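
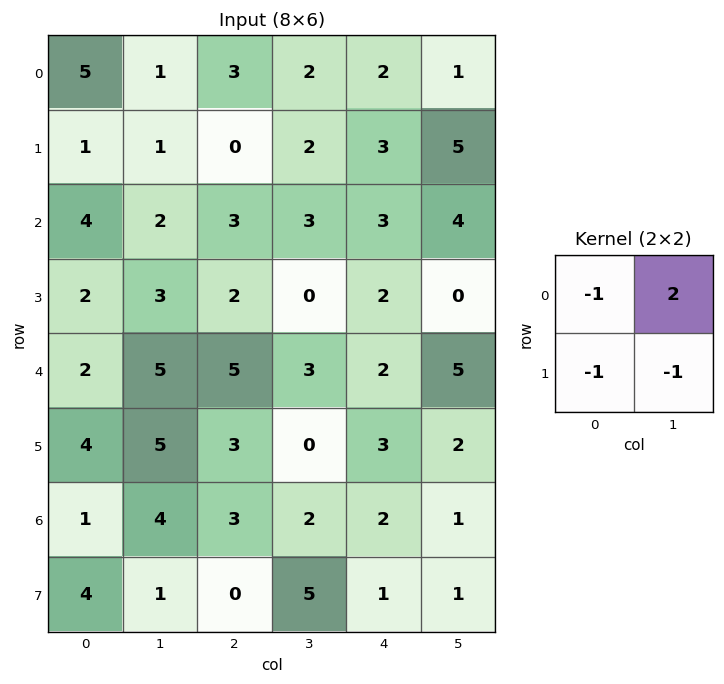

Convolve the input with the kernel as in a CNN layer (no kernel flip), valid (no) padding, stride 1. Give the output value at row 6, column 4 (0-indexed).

The receptive field on the input at this output position is [2 1 / 1 1]. Elementwise product with the kernel and sum: 2·-1 + 1·2 + 1·-1 + 1·-1.

-2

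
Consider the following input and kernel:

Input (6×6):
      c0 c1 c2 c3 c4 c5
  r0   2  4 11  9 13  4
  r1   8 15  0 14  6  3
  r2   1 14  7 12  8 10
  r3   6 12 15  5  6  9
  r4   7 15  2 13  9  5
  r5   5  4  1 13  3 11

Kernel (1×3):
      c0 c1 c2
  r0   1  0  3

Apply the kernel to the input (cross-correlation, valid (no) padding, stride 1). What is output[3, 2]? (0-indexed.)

The receptive field on the input at this output position is [15 5 6]. Elementwise product with the kernel and sum: 15·1 + 6·3.

33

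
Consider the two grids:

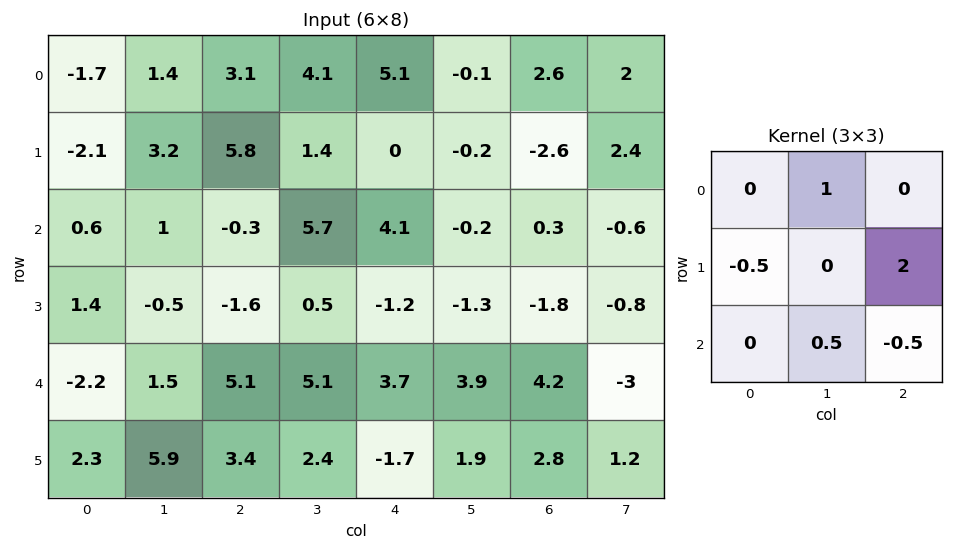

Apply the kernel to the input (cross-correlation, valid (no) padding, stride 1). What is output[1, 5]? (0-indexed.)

-4.2

The receptive field on the input at this output position is [-0.2 -2.6 2.4 / -0.2 0.3 -0.6 / -1.3 -1.8 -0.8]. Elementwise product with the kernel and sum: -2.6·1 + -0.2·-0.5 + -0.6·2 + -1.8·0.5 + -0.8·-0.5.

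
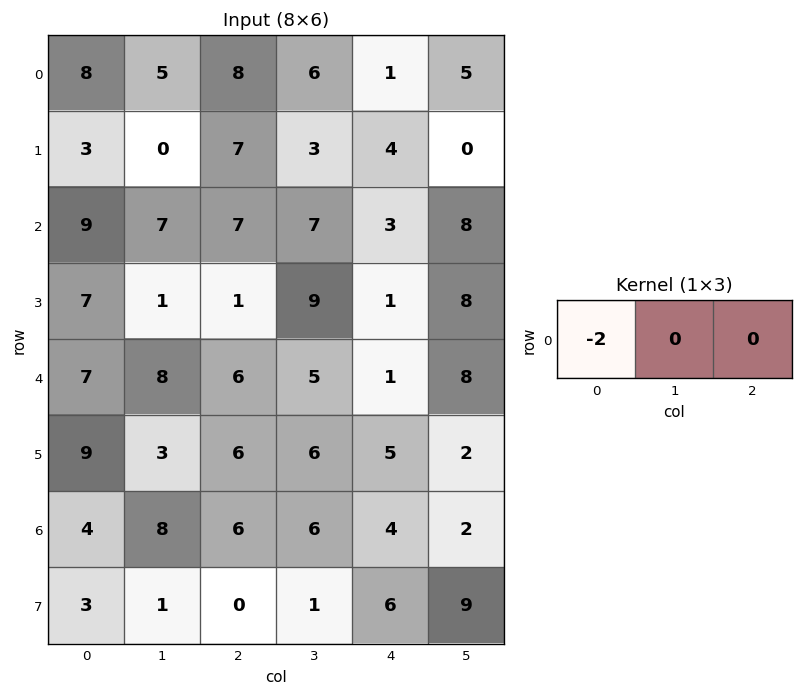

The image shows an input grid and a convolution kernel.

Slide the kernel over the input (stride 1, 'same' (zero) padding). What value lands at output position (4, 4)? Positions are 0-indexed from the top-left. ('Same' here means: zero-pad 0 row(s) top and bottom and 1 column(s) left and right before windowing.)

The receptive field on the zero-padded input at this output position is [5 1 8]. Elementwise product with the kernel and sum: 5·-2.

-10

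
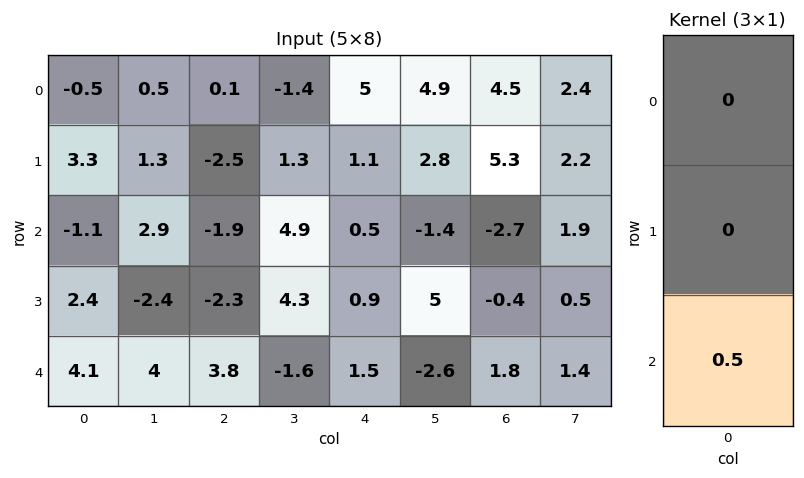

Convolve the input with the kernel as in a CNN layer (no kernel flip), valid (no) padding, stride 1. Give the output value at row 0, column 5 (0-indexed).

-0.7

The receptive field on the input at this output position is [4.9 / 2.8 / -1.4]. Elementwise product with the kernel and sum: -1.4·0.5.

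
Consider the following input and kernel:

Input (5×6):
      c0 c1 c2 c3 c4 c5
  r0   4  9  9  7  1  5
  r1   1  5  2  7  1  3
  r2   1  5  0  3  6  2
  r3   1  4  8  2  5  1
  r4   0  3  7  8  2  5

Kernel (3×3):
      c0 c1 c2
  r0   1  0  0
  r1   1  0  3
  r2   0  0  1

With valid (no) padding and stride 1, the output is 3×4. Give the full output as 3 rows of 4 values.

Output[0,0]: The receptive field on the input at this output position is [4 9 9 / 1 5 2 / 1 5 0]. Elementwise product with the kernel and sum: 4·1 + 1·1 + 2·3 + 0·1.
Output[0,1]: The receptive field on the input at this output position is [9 9 7 / 5 2 7 / 5 0 3]. Elementwise product with the kernel and sum: 9·1 + 5·1 + 7·3 + 3·1.

11 38 20 25
10 21 25 17
33 23 25 13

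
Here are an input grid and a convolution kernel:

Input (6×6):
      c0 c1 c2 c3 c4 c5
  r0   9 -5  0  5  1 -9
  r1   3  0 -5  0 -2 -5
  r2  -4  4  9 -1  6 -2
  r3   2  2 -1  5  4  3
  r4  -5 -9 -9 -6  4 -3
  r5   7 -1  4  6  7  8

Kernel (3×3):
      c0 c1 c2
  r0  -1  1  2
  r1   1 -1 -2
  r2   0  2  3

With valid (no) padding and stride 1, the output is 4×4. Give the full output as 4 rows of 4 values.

34 35 22 -4
-38 5 21 2
-17 -40 -12 -3
30 45 36 39

Output[0,0]: The receptive field on the input at this output position is [9 -5 0 / 3 0 -5 / -4 4 9]. Elementwise product with the kernel and sum: 9·-1 + -5·1 + 0·2 + 3·1 + 0·-1 + -5·-2 + 4·2 + 9·3.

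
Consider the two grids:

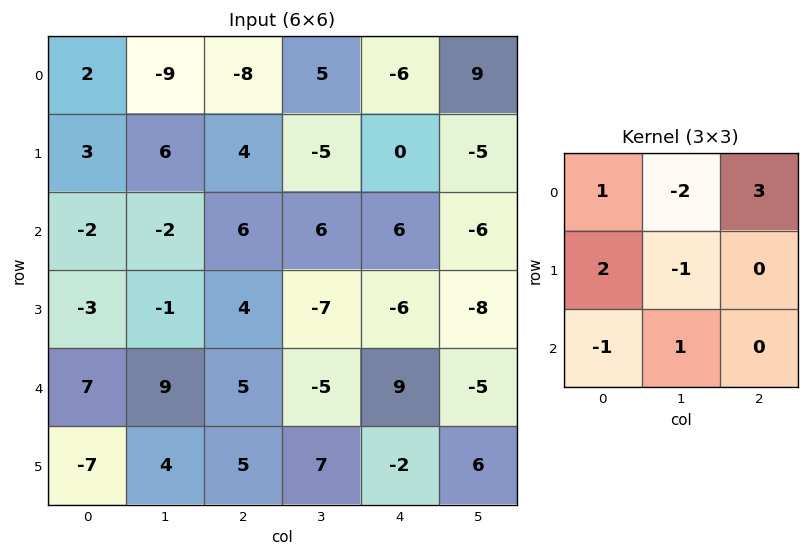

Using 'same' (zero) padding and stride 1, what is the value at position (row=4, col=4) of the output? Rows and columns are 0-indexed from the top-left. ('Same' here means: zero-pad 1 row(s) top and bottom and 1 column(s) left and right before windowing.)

The receptive field on the zero-padded input at this output position is [-7 -6 -8 / -5 9 -5 / 7 -2 6]. Elementwise product with the kernel and sum: -7·1 + -6·-2 + -8·3 + -5·2 + 9·-1 + 7·-1 + -2·1.

-47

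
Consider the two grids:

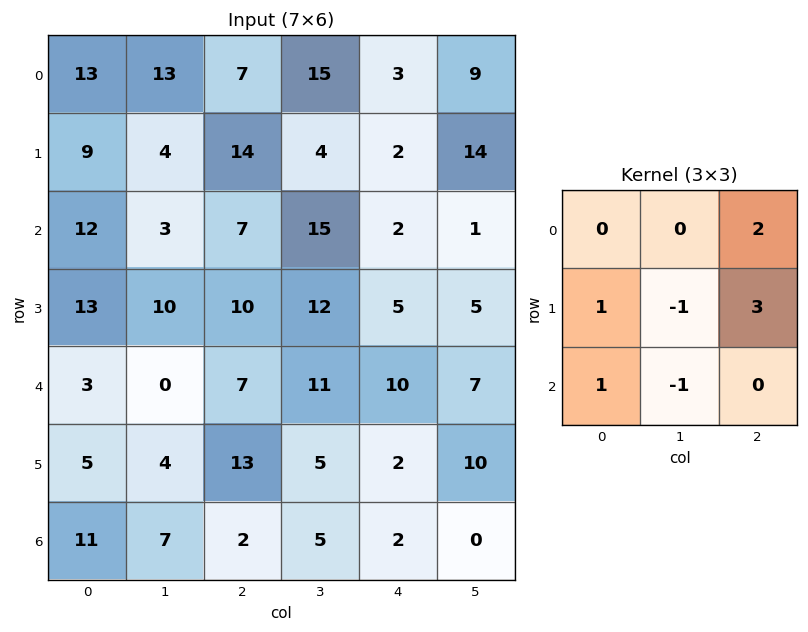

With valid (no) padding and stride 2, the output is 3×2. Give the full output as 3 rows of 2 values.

Output[0,0]: The receptive field on the input at this output position is [13 13 7 / 9 4 14 / 12 3 7]. Elementwise product with the kernel and sum: 7·2 + 9·1 + 4·-1 + 14·3 + 12·1 + 3·-1.

70 14
50 13
58 31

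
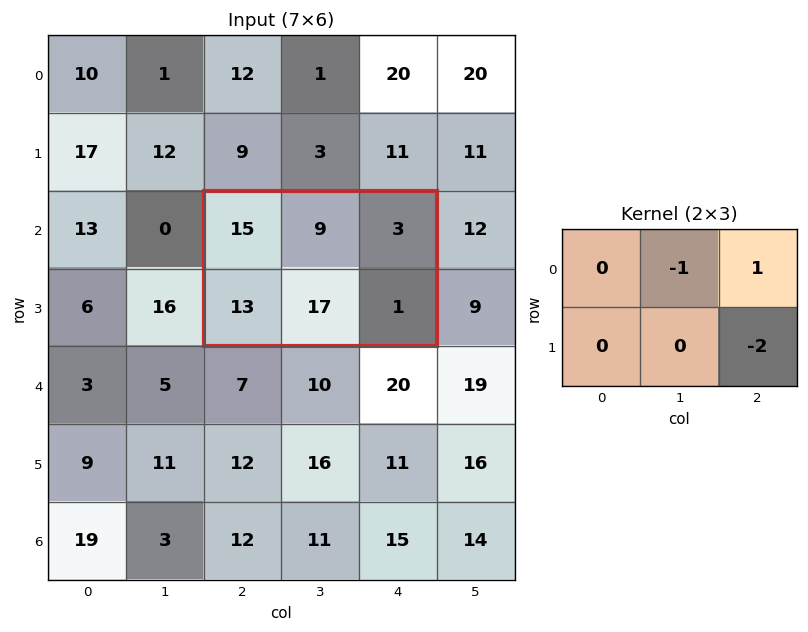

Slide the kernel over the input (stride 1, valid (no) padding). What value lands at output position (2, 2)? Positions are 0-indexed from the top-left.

-8

The receptive field on the input at this output position is [15 9 3 / 13 17 1]. Elementwise product with the kernel and sum: 9·-1 + 3·1 + 1·-2.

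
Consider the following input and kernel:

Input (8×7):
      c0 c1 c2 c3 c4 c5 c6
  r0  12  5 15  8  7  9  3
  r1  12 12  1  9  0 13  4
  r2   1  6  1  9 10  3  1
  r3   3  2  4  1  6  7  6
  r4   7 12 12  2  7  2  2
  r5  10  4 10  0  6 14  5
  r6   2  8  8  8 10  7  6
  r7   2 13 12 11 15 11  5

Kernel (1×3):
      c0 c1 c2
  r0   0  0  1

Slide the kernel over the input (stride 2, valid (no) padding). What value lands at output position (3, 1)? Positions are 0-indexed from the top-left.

The receptive field on the input at this output position is [8 8 10]. Elementwise product with the kernel and sum: 10·1.

10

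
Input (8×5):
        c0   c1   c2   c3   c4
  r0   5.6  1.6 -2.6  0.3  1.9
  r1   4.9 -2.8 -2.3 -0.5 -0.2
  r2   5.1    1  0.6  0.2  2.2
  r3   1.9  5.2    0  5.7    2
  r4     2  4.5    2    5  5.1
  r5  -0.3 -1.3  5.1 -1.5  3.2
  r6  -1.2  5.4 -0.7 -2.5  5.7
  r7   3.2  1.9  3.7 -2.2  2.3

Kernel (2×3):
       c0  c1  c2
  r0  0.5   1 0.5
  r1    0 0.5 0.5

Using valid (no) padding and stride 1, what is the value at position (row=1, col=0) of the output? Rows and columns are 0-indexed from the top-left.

-0.7

The receptive field on the input at this output position is [4.9 -2.8 -2.3 / 5.1 1 0.6]. Elementwise product with the kernel and sum: 4.9·0.5 + -2.8·1 + -2.3·0.5 + 1·0.5 + 0.6·0.5.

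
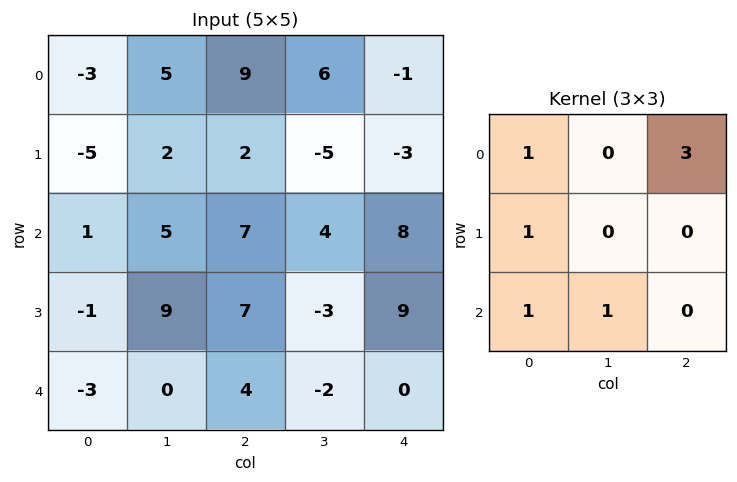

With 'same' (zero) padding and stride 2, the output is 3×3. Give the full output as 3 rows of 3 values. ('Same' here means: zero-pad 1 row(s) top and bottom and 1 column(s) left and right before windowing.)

Output[0,0]: The receptive field on the zero-padded input at this output position is [0 0 0 / 0 -3 5 / 0 -5 2]. Elementwise product with the kernel and sum: 0·1 + 0·3 + 0·1 + 0·1 + -5·1.

-5 9 -2
5 8 5
27 0 -5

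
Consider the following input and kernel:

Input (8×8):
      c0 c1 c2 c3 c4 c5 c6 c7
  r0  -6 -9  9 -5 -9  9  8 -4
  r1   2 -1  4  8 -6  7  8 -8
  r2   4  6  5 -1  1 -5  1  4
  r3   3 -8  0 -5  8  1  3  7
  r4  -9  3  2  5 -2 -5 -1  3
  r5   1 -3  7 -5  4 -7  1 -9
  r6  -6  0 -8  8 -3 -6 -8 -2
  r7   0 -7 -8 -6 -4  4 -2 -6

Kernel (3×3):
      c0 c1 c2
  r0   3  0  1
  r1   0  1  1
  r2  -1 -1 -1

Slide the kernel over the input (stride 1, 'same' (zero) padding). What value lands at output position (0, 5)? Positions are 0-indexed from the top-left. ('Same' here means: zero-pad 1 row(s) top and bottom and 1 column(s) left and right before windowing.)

8

The receptive field on the zero-padded input at this output position is [0 0 0 / -9 9 8 / -6 7 8]. Elementwise product with the kernel and sum: 0·3 + 0·1 + 9·1 + 8·1 + -6·-1 + 7·-1 + 8·-1.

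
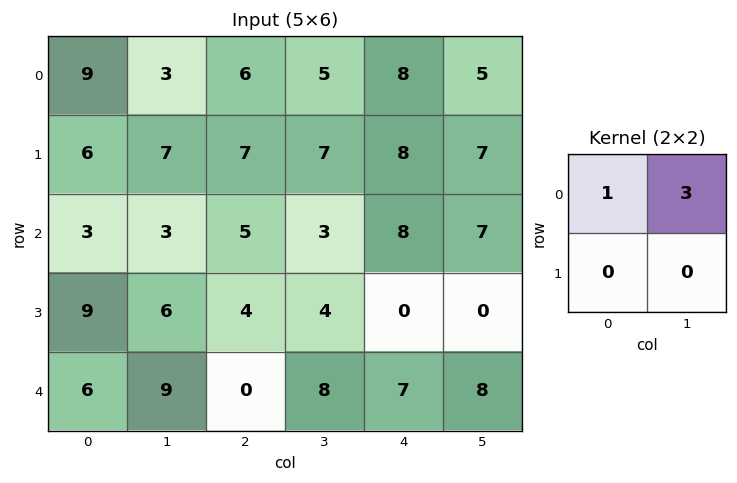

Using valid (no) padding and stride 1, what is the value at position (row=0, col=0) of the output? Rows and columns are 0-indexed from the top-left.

The receptive field on the input at this output position is [9 3 / 6 7]. Elementwise product with the kernel and sum: 9·1 + 3·3.

18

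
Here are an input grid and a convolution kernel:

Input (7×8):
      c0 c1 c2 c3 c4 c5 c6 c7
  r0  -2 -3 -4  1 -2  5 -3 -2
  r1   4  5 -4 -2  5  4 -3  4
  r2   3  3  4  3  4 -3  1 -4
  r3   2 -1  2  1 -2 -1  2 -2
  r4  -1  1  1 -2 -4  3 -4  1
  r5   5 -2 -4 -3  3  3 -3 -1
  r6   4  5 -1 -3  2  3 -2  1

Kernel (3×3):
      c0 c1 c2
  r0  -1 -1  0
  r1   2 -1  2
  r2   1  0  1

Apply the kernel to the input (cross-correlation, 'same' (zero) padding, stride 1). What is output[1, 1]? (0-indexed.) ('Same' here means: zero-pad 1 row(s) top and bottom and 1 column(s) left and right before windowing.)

7

The receptive field on the zero-padded input at this output position is [-2 -3 -4 / 4 5 -4 / 3 3 4]. Elementwise product with the kernel and sum: -2·-1 + -3·-1 + 4·2 + 5·-1 + -4·2 + 3·1 + 4·1.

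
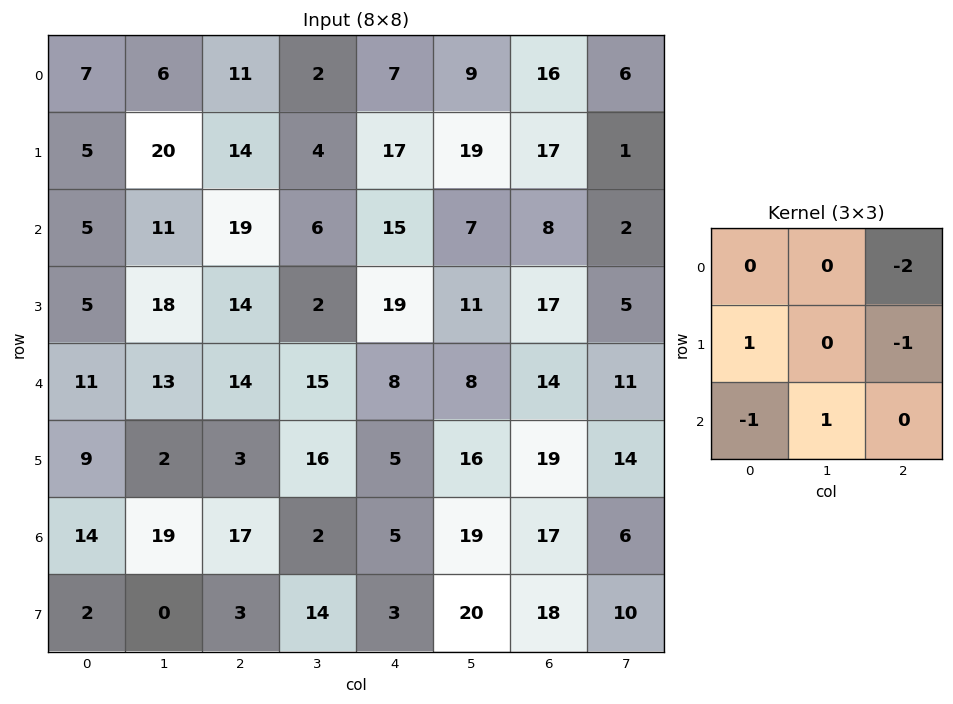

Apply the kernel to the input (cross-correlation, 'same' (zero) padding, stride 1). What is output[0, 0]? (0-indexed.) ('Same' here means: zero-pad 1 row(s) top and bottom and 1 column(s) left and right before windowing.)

The receptive field on the zero-padded input at this output position is [0 0 0 / 0 7 6 / 0 5 20]. Elementwise product with the kernel and sum: 0·-2 + 0·1 + 6·-1 + 0·-1 + 5·1.

-1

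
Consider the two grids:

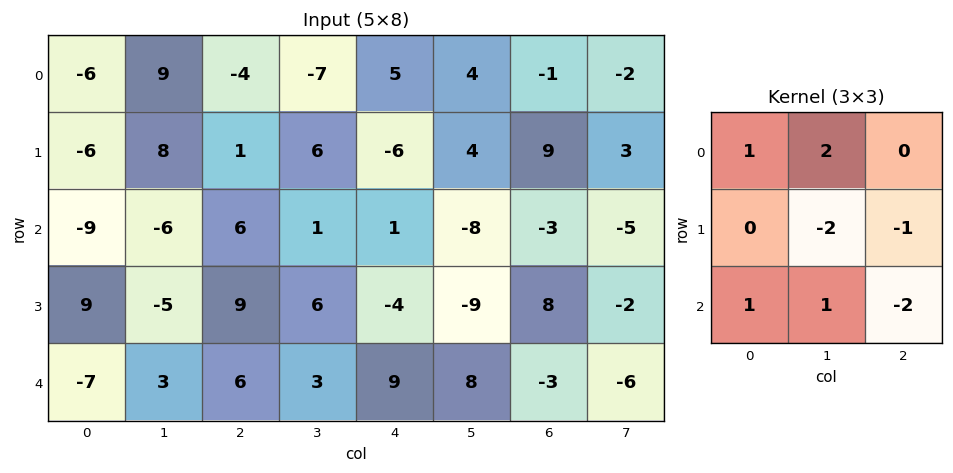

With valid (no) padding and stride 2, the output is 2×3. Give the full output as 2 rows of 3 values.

-32 -19 -5
-36 -9 18

Output[0,0]: The receptive field on the input at this output position is [-6 9 -4 / -6 8 1 / -9 -6 6]. Elementwise product with the kernel and sum: -6·1 + 9·2 + 8·-2 + 1·-1 + -9·1 + -6·1 + 6·-2.
Output[0,1]: The receptive field on the input at this output position is [-4 -7 5 / 1 6 -6 / 6 1 1]. Elementwise product with the kernel and sum: -4·1 + -7·2 + 6·-2 + -6·-1 + 6·1 + 1·1 + 1·-2.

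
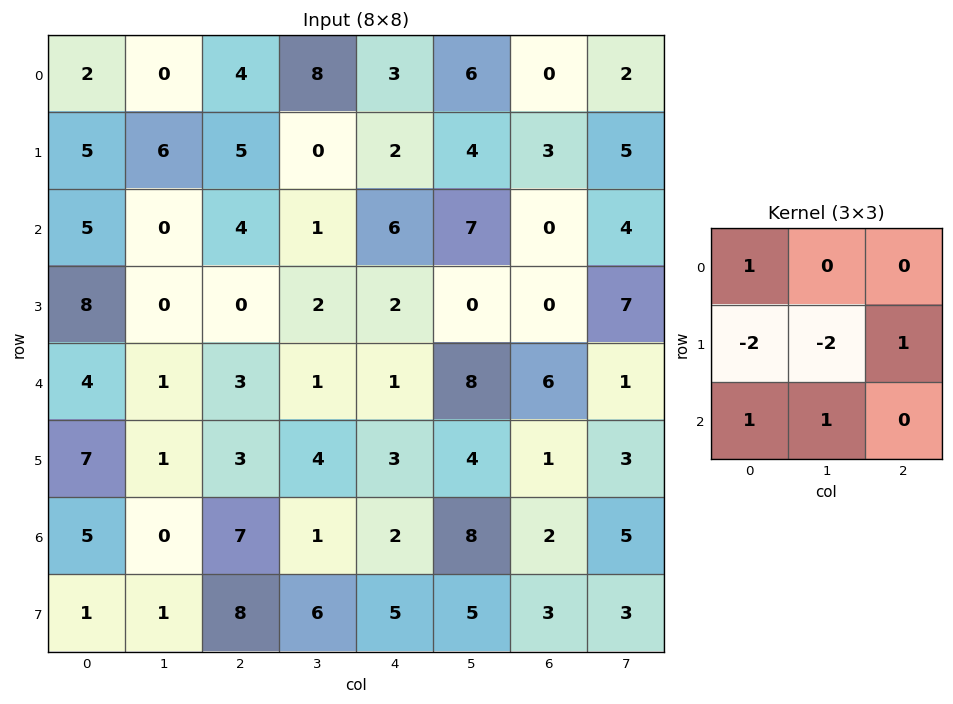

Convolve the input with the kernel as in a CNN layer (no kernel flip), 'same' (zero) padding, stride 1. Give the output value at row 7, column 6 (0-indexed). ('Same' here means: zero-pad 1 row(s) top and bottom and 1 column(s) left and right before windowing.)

-5

The receptive field on the zero-padded input at this output position is [8 2 5 / 5 3 3 / 0 0 0]. Elementwise product with the kernel and sum: 8·1 + 5·-2 + 3·-2 + 3·1 + 0·1 + 0·1.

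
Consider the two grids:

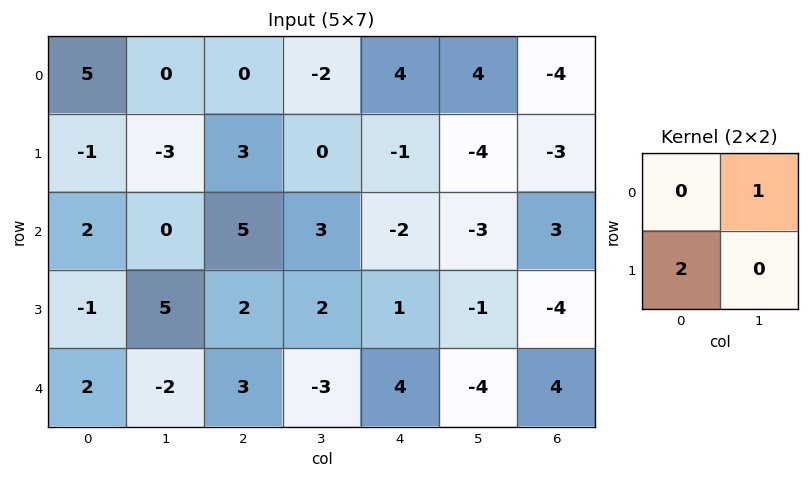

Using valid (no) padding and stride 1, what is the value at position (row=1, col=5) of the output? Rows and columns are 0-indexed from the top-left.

The receptive field on the input at this output position is [-4 -3 / -3 3]. Elementwise product with the kernel and sum: -3·1 + -3·2.

-9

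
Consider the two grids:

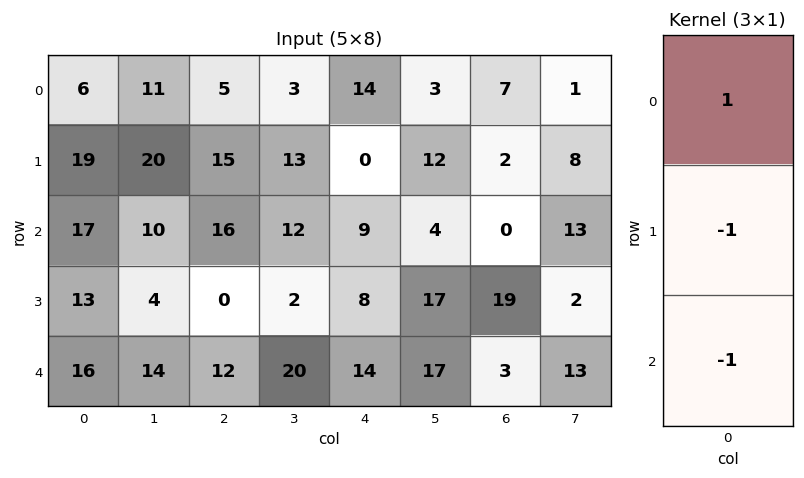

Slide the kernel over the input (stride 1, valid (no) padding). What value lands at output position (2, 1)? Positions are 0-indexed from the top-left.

-8

The receptive field on the input at this output position is [10 / 4 / 14]. Elementwise product with the kernel and sum: 10·1 + 4·-1 + 14·-1.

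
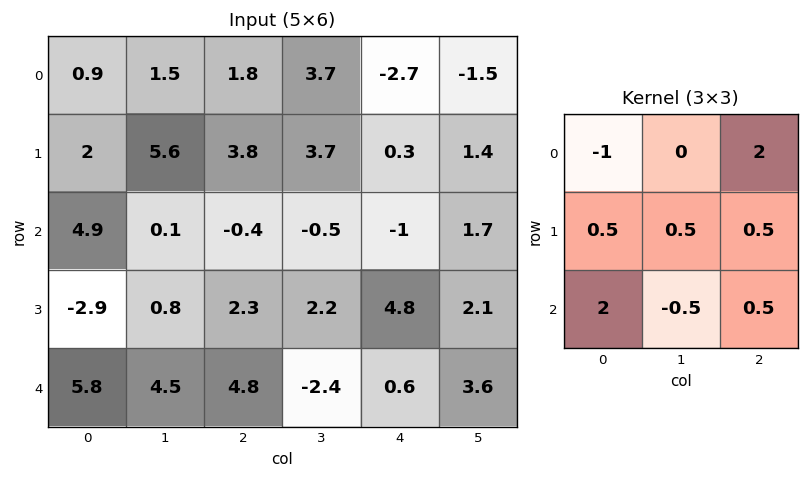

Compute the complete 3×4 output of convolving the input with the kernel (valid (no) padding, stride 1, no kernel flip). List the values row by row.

17.95 12.6 -4.35 -3.65
2.85 2.95 1.75 2.25
6.15 6.95 14.15 5.15

Output[0,0]: The receptive field on the input at this output position is [0.9 1.5 1.8 / 2 5.6 3.8 / 4.9 0.1 -0.4]. Elementwise product with the kernel and sum: 0.9·-1 + 1.8·2 + 2·0.5 + 5.6·0.5 + 3.8·0.5 + 4.9·2 + 0.1·-0.5 + -0.4·0.5.
Output[0,1]: The receptive field on the input at this output position is [1.5 1.8 3.7 / 5.6 3.8 3.7 / 0.1 -0.4 -0.5]. Elementwise product with the kernel and sum: 1.5·-1 + 3.7·2 + 5.6·0.5 + 3.8·0.5 + 3.7·0.5 + 0.1·2 + -0.4·-0.5 + -0.5·0.5.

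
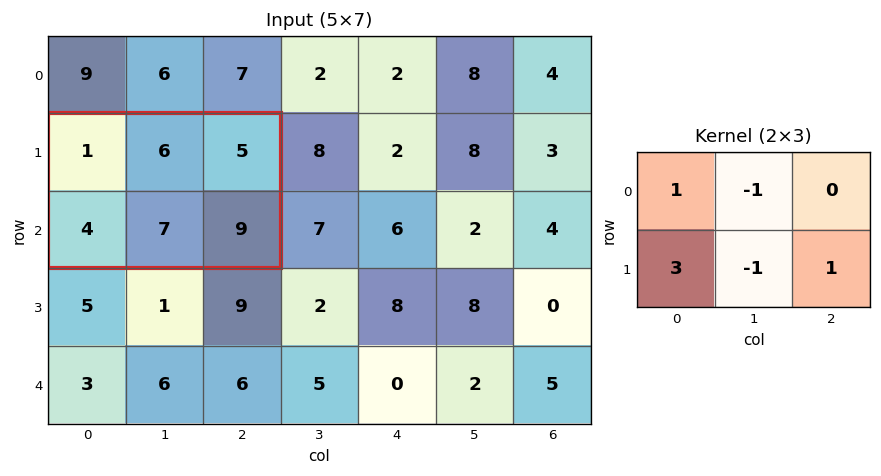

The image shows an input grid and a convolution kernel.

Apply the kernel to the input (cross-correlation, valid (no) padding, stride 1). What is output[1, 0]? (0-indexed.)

9

The receptive field on the input at this output position is [1 6 5 / 4 7 9]. Elementwise product with the kernel and sum: 1·1 + 6·-1 + 4·3 + 7·-1 + 9·1.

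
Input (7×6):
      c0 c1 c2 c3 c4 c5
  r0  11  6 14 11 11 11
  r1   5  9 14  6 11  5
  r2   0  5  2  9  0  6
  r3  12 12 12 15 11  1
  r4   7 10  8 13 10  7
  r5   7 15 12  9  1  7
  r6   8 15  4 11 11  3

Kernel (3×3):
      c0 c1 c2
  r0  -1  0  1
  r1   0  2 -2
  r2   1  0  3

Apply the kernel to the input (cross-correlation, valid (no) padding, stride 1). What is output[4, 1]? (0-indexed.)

The receptive field on the input at this output position is [10 8 13 / 15 12 9 / 15 4 11]. Elementwise product with the kernel and sum: 10·-1 + 13·1 + 12·2 + 9·-2 + 15·1 + 11·3.

57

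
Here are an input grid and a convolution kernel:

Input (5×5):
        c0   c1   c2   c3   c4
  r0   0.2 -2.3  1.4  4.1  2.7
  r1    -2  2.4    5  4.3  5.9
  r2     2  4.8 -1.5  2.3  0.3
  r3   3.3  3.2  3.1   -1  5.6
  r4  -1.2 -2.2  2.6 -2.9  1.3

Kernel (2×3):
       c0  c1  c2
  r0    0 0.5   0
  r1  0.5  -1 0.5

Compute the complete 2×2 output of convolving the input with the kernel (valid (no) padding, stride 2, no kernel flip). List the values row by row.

-2.05 3.2
2.4 6.5

Output[0,0]: The receptive field on the input at this output position is [0.2 -2.3 1.4 / -2 2.4 5]. Elementwise product with the kernel and sum: -2.3·0.5 + -2·0.5 + 2.4·-1 + 5·0.5.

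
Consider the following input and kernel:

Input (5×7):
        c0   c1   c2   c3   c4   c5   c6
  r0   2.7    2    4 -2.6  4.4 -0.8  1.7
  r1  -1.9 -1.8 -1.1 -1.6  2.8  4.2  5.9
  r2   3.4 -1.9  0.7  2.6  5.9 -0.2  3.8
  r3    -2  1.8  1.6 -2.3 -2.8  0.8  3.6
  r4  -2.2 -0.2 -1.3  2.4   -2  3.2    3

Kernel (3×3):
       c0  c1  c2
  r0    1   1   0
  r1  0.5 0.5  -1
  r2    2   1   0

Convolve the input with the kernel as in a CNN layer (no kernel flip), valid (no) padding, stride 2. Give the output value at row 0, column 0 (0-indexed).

The receptive field on the input at this output position is [2.7 2 4 / -1.9 -1.8 -1.1 / 3.4 -1.9 0.7]. Elementwise product with the kernel and sum: 2.7·1 + 2·1 + -1.9·0.5 + -1.8·0.5 + -1.1·-1 + 3.4·2 + -1.9·1.

8.85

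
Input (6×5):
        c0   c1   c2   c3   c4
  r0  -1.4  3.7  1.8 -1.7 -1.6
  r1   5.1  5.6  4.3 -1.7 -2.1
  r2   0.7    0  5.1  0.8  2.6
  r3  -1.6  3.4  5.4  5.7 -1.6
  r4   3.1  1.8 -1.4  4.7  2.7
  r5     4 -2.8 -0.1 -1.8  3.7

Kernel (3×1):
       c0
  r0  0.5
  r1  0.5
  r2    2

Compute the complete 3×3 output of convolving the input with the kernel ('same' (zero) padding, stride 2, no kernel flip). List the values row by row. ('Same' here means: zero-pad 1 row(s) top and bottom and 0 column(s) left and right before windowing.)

Output[0,0]: The receptive field on the zero-padded input at this output position is [0 / -1.4 / 5.1]. Elementwise product with the kernel and sum: 0·0.5 + -1.4·0.5 + 5.1·2.
Output[0,1]: The receptive field on the zero-padded input at this output position is [0 / 1.8 / 4.3]. Elementwise product with the kernel and sum: 0·0.5 + 1.8·0.5 + 4.3·2.

9.5 9.5 -5
-0.3 15.5 -2.95
8.75 1.8 7.95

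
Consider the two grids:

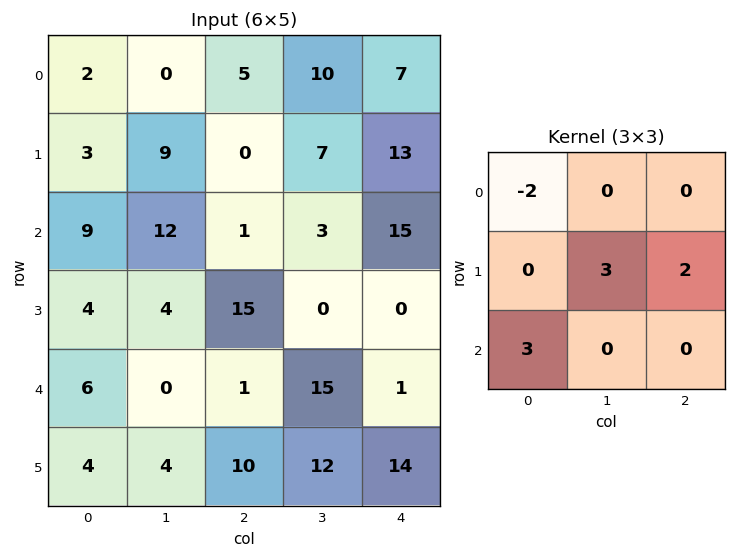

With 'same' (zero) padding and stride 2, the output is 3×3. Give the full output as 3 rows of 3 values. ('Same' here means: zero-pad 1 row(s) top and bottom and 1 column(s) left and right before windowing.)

6 62 42
51 3 31
18 37 39

Output[0,0]: The receptive field on the zero-padded input at this output position is [0 0 0 / 0 2 0 / 0 3 9]. Elementwise product with the kernel and sum: 0·-2 + 2·3 + 0·2 + 0·3.
Output[0,1]: The receptive field on the zero-padded input at this output position is [0 0 0 / 0 5 10 / 9 0 7]. Elementwise product with the kernel and sum: 0·-2 + 5·3 + 10·2 + 9·3.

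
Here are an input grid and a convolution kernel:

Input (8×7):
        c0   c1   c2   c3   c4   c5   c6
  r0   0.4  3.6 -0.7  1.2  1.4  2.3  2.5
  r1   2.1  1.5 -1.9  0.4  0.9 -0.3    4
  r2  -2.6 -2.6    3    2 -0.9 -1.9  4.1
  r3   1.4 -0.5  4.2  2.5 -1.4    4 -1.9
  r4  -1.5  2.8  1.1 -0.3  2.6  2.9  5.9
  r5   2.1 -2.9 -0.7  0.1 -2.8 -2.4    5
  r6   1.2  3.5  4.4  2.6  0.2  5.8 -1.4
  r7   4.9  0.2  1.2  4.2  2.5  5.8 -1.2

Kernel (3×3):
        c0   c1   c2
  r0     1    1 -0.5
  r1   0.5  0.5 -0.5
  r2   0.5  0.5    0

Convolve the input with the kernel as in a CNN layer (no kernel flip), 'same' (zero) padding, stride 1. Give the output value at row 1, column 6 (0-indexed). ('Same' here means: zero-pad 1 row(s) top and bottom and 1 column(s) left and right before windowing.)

The receptive field on the zero-padded input at this output position is [2.3 2.5 0 / -0.3 4 0 / -1.9 4.1 0]. Elementwise product with the kernel and sum: 2.3·1 + 2.5·1 + 0·-0.5 + -0.3·0.5 + 4·0.5 + 0·-0.5 + -1.9·0.5 + 4.1·0.5.

7.75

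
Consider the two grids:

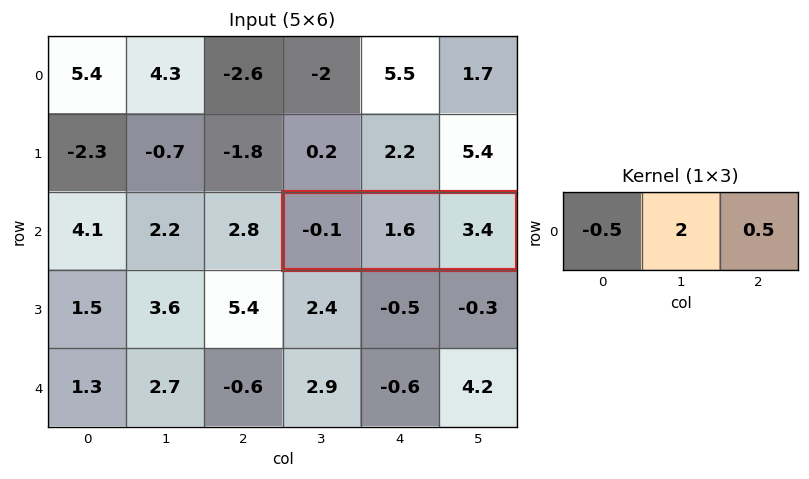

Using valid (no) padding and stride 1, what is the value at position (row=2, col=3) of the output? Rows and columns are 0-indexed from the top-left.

The receptive field on the input at this output position is [-0.1 1.6 3.4]. Elementwise product with the kernel and sum: -0.1·-0.5 + 1.6·2 + 3.4·0.5.

4.95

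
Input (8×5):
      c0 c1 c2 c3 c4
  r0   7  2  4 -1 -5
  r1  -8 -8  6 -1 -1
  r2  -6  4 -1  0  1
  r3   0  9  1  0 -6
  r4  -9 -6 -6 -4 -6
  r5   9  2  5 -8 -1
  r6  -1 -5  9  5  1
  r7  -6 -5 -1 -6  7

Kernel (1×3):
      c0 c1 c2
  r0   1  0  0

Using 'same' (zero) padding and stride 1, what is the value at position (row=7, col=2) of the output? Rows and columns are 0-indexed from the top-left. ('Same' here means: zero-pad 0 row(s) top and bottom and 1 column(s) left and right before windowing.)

The receptive field on the zero-padded input at this output position is [-5 -1 -6]. Elementwise product with the kernel and sum: -5·1.

-5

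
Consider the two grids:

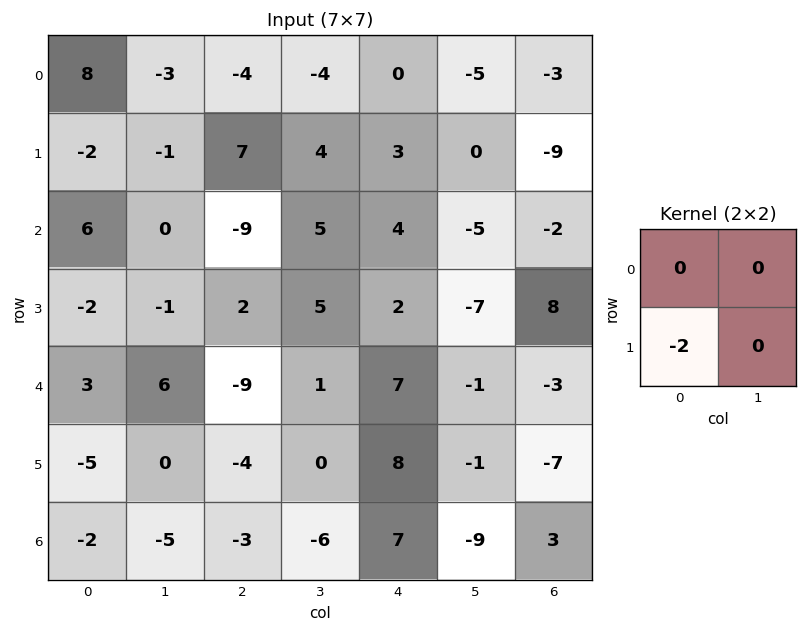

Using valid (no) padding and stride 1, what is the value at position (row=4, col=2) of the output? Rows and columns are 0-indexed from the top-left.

8

The receptive field on the input at this output position is [-9 1 / -4 0]. Elementwise product with the kernel and sum: -4·-2.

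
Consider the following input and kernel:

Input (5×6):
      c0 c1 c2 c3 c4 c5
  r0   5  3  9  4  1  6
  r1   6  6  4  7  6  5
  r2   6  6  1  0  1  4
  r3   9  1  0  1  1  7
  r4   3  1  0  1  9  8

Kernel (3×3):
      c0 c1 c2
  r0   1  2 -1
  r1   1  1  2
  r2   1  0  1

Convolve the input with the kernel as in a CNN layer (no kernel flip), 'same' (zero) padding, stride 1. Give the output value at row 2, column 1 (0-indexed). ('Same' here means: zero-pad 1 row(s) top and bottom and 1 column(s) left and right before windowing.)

37

The receptive field on the zero-padded input at this output position is [6 6 4 / 6 6 1 / 9 1 0]. Elementwise product with the kernel and sum: 6·1 + 6·2 + 4·-1 + 6·1 + 6·1 + 1·2 + 9·1 + 0·1.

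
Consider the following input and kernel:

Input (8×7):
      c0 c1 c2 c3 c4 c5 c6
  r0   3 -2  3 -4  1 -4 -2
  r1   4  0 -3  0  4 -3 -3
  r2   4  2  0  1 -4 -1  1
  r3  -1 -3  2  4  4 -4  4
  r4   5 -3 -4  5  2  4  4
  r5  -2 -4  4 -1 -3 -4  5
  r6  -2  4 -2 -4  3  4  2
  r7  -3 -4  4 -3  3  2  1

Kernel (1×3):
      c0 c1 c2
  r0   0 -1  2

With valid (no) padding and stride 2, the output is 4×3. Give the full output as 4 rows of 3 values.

Output[0,0]: The receptive field on the input at this output position is [3 -2 3]. Elementwise product with the kernel and sum: -2·-1 + 3·2.
Output[0,1]: The receptive field on the input at this output position is [3 -4 1]. Elementwise product with the kernel and sum: -4·-1 + 1·2.

8 6 0
-2 -9 3
-5 -1 4
-8 10 0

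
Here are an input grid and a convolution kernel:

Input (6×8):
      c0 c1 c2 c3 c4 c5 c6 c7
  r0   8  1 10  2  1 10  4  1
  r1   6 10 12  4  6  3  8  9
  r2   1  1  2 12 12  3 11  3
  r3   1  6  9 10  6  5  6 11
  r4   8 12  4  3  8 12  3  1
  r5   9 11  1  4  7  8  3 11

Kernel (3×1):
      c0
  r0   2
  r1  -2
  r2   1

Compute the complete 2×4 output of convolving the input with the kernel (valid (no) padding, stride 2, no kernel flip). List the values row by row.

5 -2 2 3
8 -10 20 13

Output[0,0]: The receptive field on the input at this output position is [8 / 6 / 1]. Elementwise product with the kernel and sum: 8·2 + 6·-2 + 1·1.
Output[0,1]: The receptive field on the input at this output position is [10 / 12 / 2]. Elementwise product with the kernel and sum: 10·2 + 12·-2 + 2·1.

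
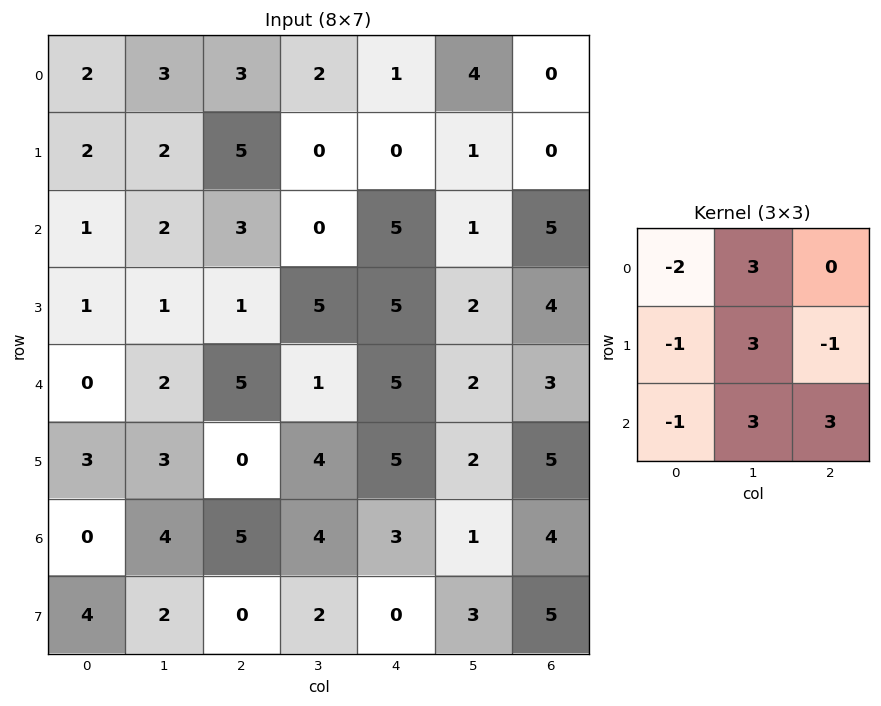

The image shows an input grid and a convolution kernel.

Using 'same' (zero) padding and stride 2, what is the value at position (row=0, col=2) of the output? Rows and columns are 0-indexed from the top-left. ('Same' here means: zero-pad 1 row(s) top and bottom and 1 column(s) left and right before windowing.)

0

The receptive field on the zero-padded input at this output position is [0 0 0 / 2 1 4 / 0 0 1]. Elementwise product with the kernel and sum: 0·-2 + 0·3 + 2·-1 + 1·3 + 4·-1 + 0·-1 + 0·3 + 1·3.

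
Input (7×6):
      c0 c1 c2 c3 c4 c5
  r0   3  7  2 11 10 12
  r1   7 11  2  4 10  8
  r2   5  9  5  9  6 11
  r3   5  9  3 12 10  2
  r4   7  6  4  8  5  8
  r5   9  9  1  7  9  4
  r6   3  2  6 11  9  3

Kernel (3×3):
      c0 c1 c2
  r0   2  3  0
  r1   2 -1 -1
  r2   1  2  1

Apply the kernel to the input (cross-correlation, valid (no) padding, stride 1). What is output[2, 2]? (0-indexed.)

The receptive field on the input at this output position is [5 9 6 / 3 12 10 / 4 8 5]. Elementwise product with the kernel and sum: 5·2 + 9·3 + 3·2 + 12·-1 + 10·-1 + 4·1 + 8·2 + 5·1.

46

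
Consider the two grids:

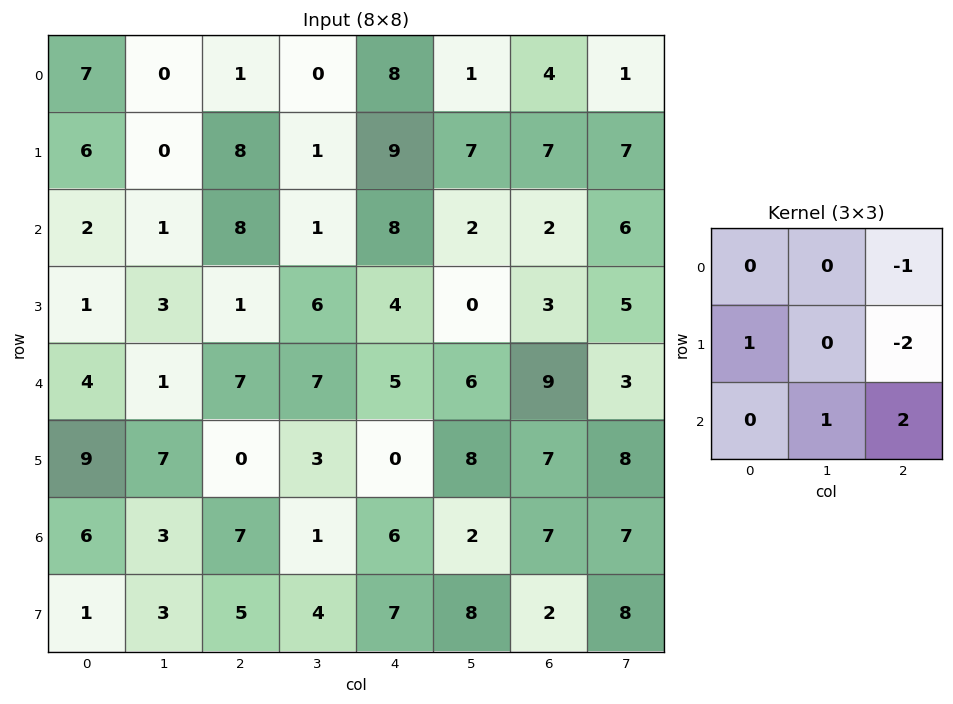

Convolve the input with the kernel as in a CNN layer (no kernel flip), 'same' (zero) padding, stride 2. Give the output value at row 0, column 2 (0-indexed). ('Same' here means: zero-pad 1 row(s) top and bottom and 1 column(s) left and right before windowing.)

21

The receptive field on the zero-padded input at this output position is [0 0 0 / 0 8 1 / 1 9 7]. Elementwise product with the kernel and sum: 0·-1 + 0·1 + 1·-2 + 9·1 + 7·2.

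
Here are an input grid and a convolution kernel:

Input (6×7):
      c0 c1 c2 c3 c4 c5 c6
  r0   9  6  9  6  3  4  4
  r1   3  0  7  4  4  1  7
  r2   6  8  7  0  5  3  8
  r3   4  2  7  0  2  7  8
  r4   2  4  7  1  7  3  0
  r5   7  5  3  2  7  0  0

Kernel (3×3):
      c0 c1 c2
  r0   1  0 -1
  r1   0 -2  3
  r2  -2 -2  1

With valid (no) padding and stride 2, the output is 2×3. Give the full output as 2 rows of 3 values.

Output[0,0]: The receptive field on the input at this output position is [9 6 9 / 3 0 7 / 6 8 7]. Elementwise product with the kernel and sum: 9·1 + 9·-1 + 0·-2 + 7·3 + 6·-2 + 8·-2 + 7·1.
Output[0,1]: The receptive field on the input at this output position is [9 6 3 / 7 4 4 / 7 0 5]. Elementwise product with the kernel and sum: 9·1 + 3·-1 + 4·-2 + 4·3 + 7·-2 + 0·-2 + 5·1.

0 1 10
11 -1 -13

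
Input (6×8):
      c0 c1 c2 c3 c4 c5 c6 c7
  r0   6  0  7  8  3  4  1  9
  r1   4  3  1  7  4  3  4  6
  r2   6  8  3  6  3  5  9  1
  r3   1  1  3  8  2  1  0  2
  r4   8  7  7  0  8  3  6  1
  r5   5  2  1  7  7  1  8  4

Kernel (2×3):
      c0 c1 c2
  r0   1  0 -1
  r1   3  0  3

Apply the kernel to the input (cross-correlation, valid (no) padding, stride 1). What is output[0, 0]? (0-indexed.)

14

The receptive field on the input at this output position is [6 0 7 / 4 3 1]. Elementwise product with the kernel and sum: 6·1 + 7·-1 + 4·3 + 1·3.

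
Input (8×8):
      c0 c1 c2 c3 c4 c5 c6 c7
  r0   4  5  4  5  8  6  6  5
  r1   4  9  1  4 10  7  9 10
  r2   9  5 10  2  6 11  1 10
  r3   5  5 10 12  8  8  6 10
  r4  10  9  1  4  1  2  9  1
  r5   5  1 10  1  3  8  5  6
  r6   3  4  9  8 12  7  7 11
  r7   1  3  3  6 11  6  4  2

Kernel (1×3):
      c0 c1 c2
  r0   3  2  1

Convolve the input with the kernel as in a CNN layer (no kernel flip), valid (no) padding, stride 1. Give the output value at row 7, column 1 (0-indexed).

The receptive field on the input at this output position is [3 3 6]. Elementwise product with the kernel and sum: 3·3 + 3·2 + 6·1.

21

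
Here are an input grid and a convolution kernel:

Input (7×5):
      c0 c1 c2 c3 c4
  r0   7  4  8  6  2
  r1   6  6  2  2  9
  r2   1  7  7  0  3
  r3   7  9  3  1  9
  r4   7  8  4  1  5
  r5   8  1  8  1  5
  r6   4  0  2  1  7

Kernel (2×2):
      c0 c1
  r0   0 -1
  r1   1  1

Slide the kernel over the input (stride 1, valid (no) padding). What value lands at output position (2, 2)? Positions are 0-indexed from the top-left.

4

The receptive field on the input at this output position is [7 0 / 3 1]. Elementwise product with the kernel and sum: 0·-1 + 3·1 + 1·1.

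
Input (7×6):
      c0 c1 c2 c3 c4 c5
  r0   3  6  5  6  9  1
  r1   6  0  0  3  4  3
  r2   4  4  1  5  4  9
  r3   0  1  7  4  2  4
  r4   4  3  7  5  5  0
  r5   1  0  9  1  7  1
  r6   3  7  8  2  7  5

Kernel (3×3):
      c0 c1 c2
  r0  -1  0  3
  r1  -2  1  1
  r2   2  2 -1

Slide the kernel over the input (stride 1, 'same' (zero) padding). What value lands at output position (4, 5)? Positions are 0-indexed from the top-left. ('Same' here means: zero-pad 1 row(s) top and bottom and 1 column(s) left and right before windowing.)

The receptive field on the zero-padded input at this output position is [2 4 0 / 5 0 0 / 7 1 0]. Elementwise product with the kernel and sum: 2·-1 + 0·3 + 5·-2 + 0·1 + 0·1 + 7·2 + 1·2 + 0·-1.

4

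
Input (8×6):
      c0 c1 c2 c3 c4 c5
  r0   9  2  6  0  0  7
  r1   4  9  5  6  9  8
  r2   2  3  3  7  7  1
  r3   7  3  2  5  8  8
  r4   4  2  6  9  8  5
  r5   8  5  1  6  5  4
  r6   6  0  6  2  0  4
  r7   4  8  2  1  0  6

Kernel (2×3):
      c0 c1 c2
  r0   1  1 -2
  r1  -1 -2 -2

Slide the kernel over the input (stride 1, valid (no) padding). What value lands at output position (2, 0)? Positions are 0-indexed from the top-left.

-18

The receptive field on the input at this output position is [2 3 3 / 7 3 2]. Elementwise product with the kernel and sum: 2·1 + 3·1 + 3·-2 + 7·-1 + 3·-2 + 2·-2.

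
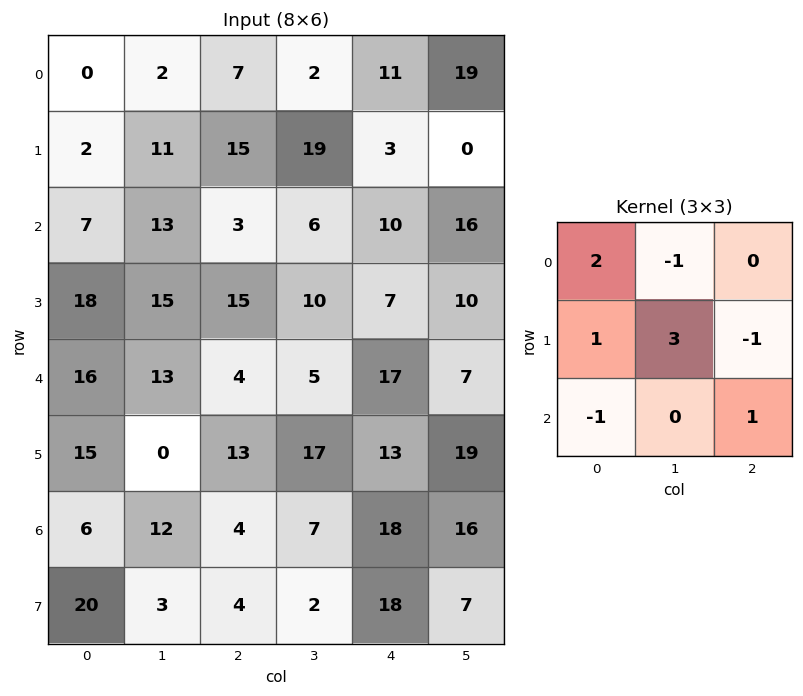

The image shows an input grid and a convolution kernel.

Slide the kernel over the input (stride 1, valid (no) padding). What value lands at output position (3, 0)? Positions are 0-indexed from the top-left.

The receptive field on the input at this output position is [18 15 15 / 16 13 4 / 15 0 13]. Elementwise product with the kernel and sum: 18·2 + 15·-1 + 16·1 + 13·3 + 4·-1 + 15·-1 + 13·1.

70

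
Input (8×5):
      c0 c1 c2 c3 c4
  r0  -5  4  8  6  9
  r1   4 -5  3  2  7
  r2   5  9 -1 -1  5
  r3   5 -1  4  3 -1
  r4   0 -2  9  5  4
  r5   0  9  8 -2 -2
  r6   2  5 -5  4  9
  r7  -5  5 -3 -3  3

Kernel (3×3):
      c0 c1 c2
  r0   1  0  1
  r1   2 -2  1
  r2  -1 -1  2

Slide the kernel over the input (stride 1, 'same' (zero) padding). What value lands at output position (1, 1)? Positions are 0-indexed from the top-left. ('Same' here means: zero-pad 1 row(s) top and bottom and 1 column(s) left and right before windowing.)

8

The receptive field on the zero-padded input at this output position is [-5 4 8 / 4 -5 3 / 5 9 -1]. Elementwise product with the kernel and sum: -5·1 + 8·1 + 4·2 + -5·-2 + 3·1 + 5·-1 + 9·-1 + -1·2.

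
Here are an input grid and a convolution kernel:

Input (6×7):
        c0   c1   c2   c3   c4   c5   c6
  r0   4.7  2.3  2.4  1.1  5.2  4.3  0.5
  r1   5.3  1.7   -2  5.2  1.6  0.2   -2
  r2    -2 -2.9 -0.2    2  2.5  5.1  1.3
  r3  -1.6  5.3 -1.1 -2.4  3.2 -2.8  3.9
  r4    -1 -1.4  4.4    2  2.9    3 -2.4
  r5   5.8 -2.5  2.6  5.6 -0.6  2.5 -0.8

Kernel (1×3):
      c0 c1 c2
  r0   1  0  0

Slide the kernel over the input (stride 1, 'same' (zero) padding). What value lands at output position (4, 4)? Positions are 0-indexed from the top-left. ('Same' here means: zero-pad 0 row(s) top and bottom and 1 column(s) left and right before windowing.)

2

The receptive field on the zero-padded input at this output position is [2 2.9 3]. Elementwise product with the kernel and sum: 2·1.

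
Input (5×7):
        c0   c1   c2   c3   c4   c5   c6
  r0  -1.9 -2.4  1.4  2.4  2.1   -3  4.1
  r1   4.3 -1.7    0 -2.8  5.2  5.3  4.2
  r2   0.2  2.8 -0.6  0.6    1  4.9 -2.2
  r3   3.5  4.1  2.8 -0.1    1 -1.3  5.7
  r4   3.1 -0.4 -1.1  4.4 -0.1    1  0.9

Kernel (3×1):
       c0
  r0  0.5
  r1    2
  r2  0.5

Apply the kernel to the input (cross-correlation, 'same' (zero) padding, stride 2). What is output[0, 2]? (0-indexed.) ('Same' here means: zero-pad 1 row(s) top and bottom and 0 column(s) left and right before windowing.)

6.8

The receptive field on the zero-padded input at this output position is [0 / 2.1 / 5.2]. Elementwise product with the kernel and sum: 0·0.5 + 2.1·2 + 5.2·0.5.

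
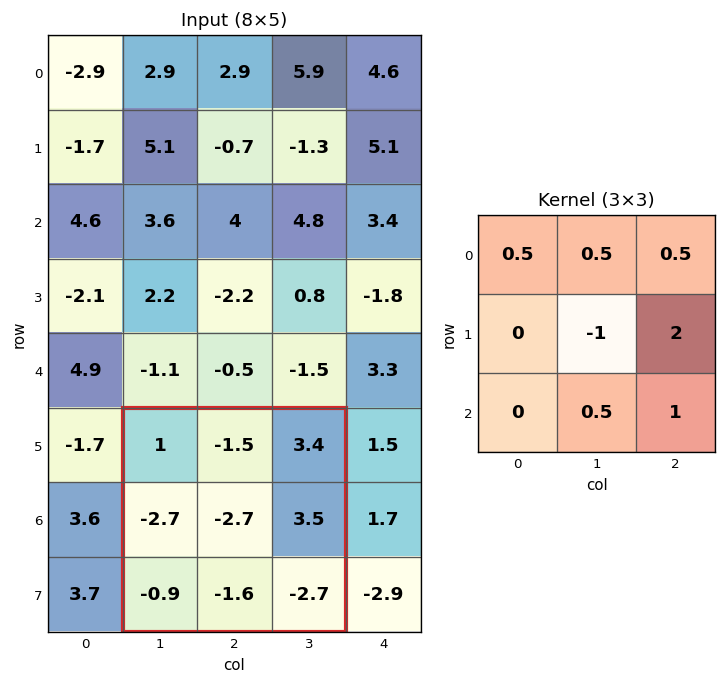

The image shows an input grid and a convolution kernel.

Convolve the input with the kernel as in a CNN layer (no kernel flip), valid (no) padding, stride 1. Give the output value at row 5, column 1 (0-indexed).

The receptive field on the input at this output position is [1 -1.5 3.4 / -2.7 -2.7 3.5 / -0.9 -1.6 -2.7]. Elementwise product with the kernel and sum: 1·0.5 + -1.5·0.5 + 3.4·0.5 + -2.7·-1 + 3.5·2 + -1.6·0.5 + -2.7·1.

7.65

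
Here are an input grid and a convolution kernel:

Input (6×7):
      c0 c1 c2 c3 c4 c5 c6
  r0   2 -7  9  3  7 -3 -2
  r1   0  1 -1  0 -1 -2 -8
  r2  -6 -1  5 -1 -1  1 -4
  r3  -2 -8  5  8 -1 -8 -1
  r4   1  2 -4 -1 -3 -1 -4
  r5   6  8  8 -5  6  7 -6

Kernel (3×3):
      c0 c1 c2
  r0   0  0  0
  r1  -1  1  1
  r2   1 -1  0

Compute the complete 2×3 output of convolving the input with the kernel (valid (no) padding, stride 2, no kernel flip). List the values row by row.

Output[0,0]: The receptive field on the input at this output position is [2 -7 9 / 0 1 -1 / -6 -1 5]. Elementwise product with the kernel and sum: 0·-1 + 1·1 + -1·1 + -6·1 + -1·-1.

-5 6 -11
-2 -1 -10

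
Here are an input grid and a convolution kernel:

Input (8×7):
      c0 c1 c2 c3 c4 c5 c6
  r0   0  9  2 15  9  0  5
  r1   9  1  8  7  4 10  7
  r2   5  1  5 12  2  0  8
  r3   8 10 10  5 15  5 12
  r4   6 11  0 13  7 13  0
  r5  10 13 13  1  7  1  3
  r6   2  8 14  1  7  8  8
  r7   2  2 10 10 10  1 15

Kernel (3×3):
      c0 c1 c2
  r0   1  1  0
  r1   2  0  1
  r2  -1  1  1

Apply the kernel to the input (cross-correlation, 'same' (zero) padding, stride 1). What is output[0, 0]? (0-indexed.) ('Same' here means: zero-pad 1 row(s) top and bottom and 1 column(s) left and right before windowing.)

19

The receptive field on the zero-padded input at this output position is [0 0 0 / 0 0 9 / 0 9 1]. Elementwise product with the kernel and sum: 0·1 + 0·1 + 0·2 + 9·1 + 0·-1 + 9·1 + 1·1.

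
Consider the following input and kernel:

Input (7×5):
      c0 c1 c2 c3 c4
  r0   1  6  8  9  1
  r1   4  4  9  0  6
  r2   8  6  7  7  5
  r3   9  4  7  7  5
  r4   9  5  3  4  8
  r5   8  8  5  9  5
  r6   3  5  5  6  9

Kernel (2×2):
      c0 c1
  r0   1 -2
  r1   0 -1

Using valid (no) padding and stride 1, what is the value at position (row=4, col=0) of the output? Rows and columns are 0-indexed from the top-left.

The receptive field on the input at this output position is [9 5 / 8 8]. Elementwise product with the kernel and sum: 9·1 + 5·-2 + 8·-1.

-9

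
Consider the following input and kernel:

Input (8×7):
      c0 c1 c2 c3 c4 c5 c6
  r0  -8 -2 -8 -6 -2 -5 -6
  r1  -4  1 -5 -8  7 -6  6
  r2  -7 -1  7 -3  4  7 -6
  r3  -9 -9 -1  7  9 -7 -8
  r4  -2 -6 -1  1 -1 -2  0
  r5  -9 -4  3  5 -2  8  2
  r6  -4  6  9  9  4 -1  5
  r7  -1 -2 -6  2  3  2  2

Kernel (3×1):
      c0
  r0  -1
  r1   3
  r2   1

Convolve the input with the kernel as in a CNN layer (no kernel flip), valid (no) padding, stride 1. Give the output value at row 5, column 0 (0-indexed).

-4

The receptive field on the input at this output position is [-9 / -4 / -1]. Elementwise product with the kernel and sum: -9·-1 + -4·3 + -1·1.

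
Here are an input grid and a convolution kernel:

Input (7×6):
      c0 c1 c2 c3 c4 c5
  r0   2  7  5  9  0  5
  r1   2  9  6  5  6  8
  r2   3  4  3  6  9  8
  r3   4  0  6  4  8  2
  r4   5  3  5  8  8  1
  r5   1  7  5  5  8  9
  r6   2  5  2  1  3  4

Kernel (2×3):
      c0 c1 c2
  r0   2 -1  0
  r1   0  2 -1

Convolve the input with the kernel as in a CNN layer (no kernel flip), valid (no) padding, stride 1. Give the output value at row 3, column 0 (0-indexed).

9

The receptive field on the input at this output position is [4 0 6 / 5 3 5]. Elementwise product with the kernel and sum: 4·2 + 0·-1 + 3·2 + 5·-1.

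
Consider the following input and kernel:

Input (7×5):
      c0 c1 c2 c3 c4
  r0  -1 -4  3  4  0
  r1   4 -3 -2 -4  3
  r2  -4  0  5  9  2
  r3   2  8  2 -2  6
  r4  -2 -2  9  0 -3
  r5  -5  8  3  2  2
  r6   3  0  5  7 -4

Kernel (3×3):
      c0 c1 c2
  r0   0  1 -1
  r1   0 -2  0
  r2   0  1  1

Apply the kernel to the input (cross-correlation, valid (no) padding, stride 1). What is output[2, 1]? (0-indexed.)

1

The receptive field on the input at this output position is [0 5 9 / 8 2 -2 / -2 9 0]. Elementwise product with the kernel and sum: 5·1 + 9·-1 + 2·-2 + 9·1 + 0·1.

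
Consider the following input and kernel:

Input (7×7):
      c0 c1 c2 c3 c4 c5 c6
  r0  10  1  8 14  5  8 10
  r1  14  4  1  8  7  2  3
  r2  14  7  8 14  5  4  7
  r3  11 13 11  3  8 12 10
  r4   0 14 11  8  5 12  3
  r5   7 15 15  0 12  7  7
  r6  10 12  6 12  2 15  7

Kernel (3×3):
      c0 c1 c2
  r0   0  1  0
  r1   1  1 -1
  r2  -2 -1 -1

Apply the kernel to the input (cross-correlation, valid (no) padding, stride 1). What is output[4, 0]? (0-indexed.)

The receptive field on the input at this output position is [0 14 11 / 7 15 15 / 10 12 6]. Elementwise product with the kernel and sum: 14·1 + 7·1 + 15·1 + 15·-1 + 10·-2 + 12·-1 + 6·-1.

-17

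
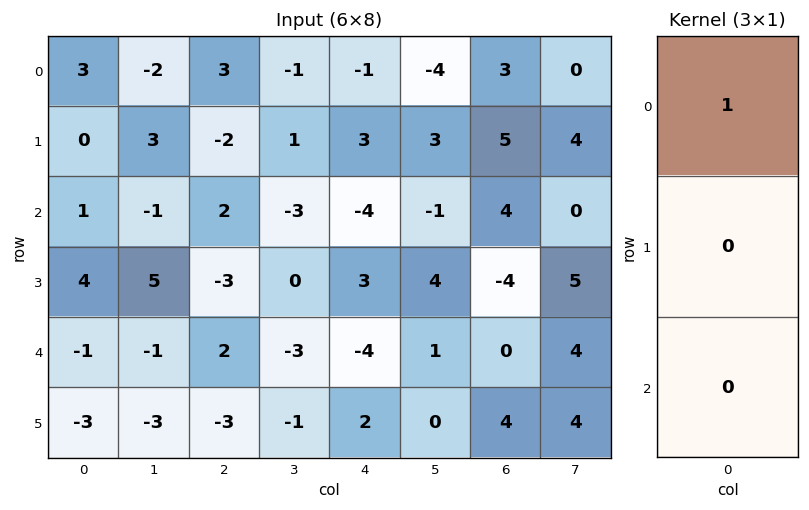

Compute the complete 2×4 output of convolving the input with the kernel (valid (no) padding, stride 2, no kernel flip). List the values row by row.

3 3 -1 3
1 2 -4 4

Output[0,0]: The receptive field on the input at this output position is [3 / 0 / 1]. Elementwise product with the kernel and sum: 3·1.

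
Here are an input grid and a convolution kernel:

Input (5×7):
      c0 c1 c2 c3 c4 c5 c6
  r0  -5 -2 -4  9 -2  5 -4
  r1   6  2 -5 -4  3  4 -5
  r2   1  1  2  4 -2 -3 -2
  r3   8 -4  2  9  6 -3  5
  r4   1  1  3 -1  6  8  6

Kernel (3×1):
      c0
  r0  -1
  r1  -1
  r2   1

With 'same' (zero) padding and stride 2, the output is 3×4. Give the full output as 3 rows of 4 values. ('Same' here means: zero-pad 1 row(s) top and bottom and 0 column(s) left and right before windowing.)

Output[0,0]: The receptive field on the zero-padded input at this output position is [0 / -5 / 6]. Elementwise product with the kernel and sum: 0·-1 + -5·-1 + 6·1.

11 -1 5 -1
1 5 5 12
-9 -5 -12 -11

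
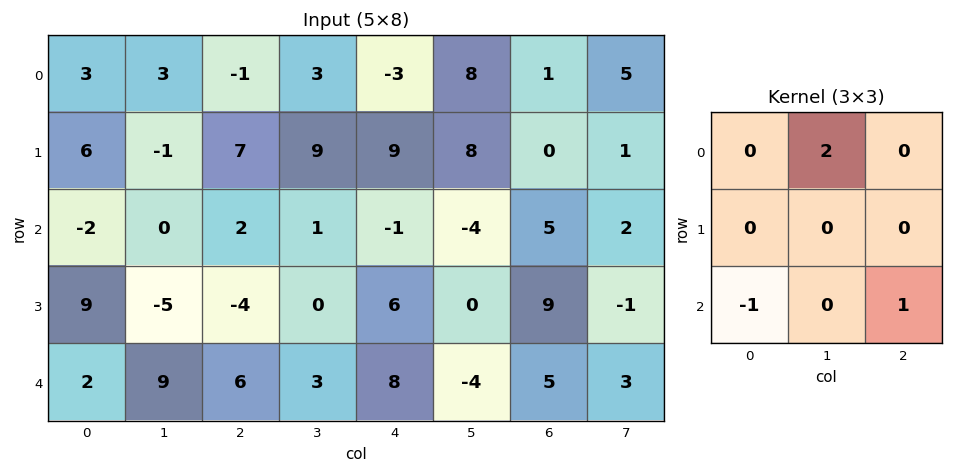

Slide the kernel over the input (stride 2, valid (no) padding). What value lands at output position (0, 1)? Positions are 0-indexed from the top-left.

The receptive field on the input at this output position is [-1 3 -3 / 7 9 9 / 2 1 -1]. Elementwise product with the kernel and sum: 3·2 + 2·-1 + -1·1.

3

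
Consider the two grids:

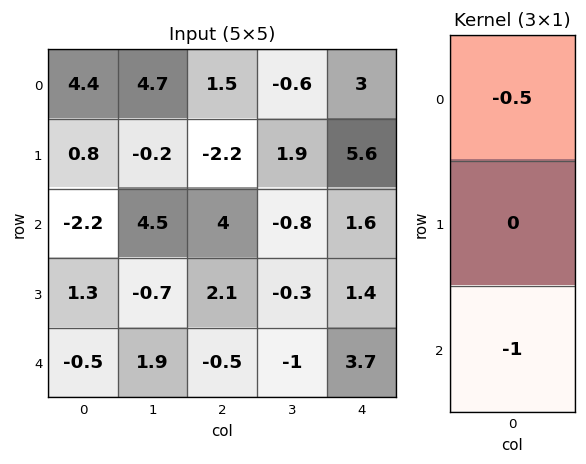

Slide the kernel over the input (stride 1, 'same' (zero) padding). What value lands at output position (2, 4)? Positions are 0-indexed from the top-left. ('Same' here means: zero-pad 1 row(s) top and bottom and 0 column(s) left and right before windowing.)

-4.2

The receptive field on the zero-padded input at this output position is [5.6 / 1.6 / 1.4]. Elementwise product with the kernel and sum: 5.6·-0.5 + 1.4·-1.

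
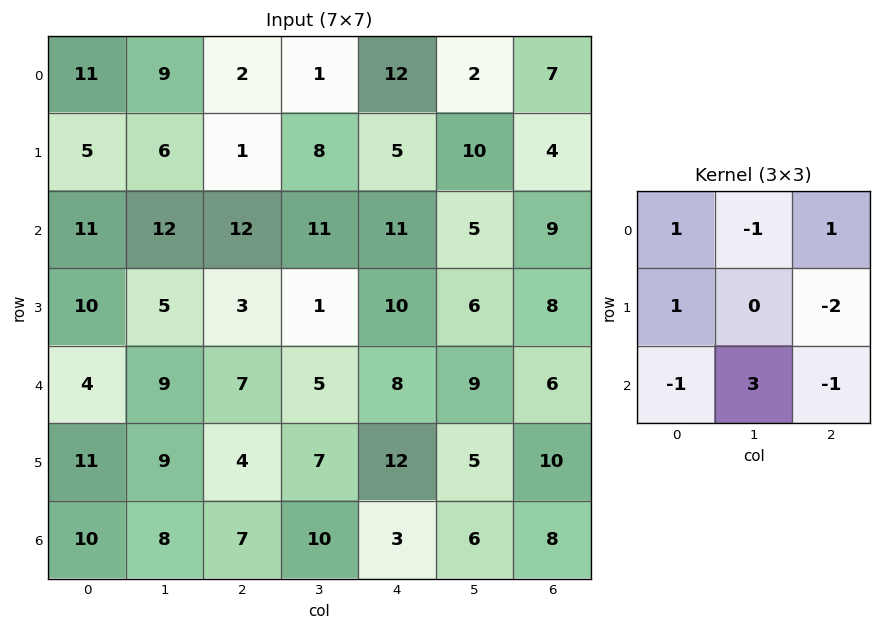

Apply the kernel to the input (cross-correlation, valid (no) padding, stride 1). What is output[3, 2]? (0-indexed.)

The receptive field on the input at this output position is [3 1 10 / 7 5 8 / 4 7 12]. Elementwise product with the kernel and sum: 3·1 + 1·-1 + 10·1 + 7·1 + 8·-2 + 4·-1 + 7·3 + 12·-1.

8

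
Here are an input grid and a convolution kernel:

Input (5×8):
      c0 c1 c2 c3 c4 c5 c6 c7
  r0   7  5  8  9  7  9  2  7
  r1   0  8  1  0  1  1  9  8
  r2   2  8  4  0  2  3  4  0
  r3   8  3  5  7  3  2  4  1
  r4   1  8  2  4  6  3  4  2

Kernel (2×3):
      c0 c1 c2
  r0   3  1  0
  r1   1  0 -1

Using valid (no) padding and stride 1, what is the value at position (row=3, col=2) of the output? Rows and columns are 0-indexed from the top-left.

18

The receptive field on the input at this output position is [5 7 3 / 2 4 6]. Elementwise product with the kernel and sum: 5·3 + 7·1 + 2·1 + 6·-1.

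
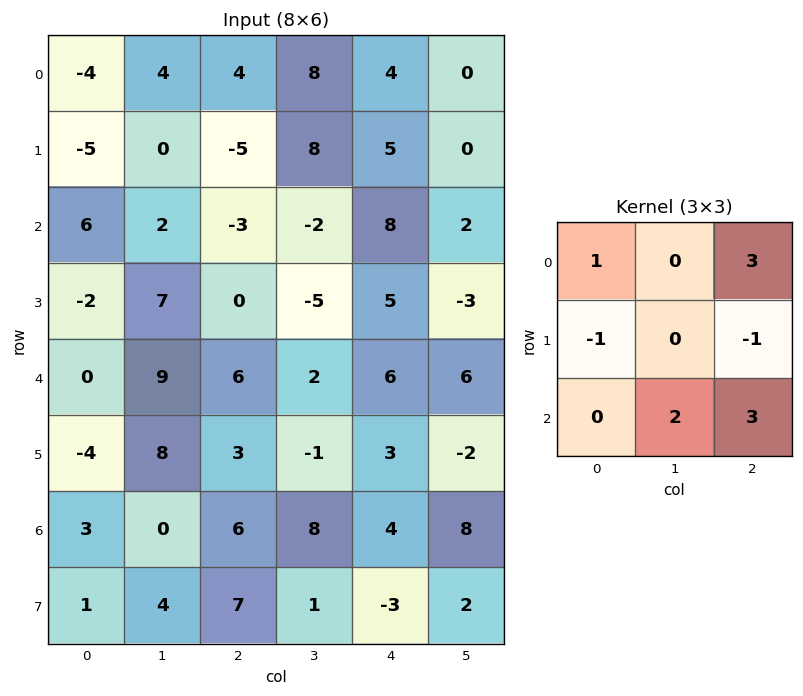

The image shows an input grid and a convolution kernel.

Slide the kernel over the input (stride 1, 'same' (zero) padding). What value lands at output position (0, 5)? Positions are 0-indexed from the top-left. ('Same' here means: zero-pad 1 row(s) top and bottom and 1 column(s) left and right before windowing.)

The receptive field on the zero-padded input at this output position is [0 0 0 / 4 0 0 / 5 0 0]. Elementwise product with the kernel and sum: 0·1 + 0·3 + 4·-1 + 0·-1 + 0·2 + 0·3.

-4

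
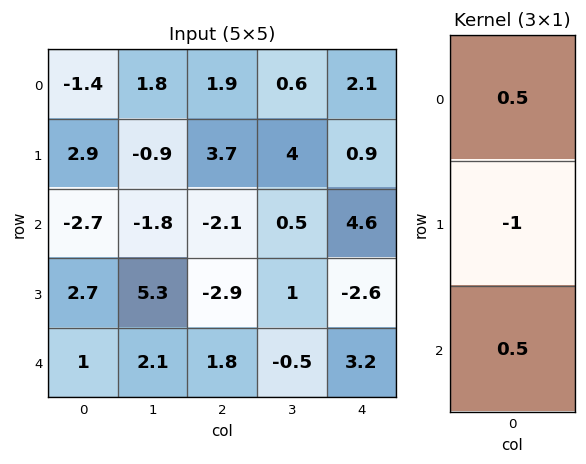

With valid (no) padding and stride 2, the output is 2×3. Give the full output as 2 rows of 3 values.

-4.95 -3.8 2.45
-3.55 2.75 6.5

Output[0,0]: The receptive field on the input at this output position is [-1.4 / 2.9 / -2.7]. Elementwise product with the kernel and sum: -1.4·0.5 + 2.9·-1 + -2.7·0.5.
Output[0,1]: The receptive field on the input at this output position is [1.9 / 3.7 / -2.1]. Elementwise product with the kernel and sum: 1.9·0.5 + 3.7·-1 + -2.1·0.5.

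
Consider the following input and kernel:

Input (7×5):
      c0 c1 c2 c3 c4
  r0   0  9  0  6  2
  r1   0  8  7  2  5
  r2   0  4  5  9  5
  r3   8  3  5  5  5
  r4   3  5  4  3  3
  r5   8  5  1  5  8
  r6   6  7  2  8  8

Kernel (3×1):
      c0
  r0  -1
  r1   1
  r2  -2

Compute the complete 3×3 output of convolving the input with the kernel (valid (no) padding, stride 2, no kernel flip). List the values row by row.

Output[0,0]: The receptive field on the input at this output position is [0 / 0 / 0]. Elementwise product with the kernel and sum: 0·-1 + 0·1 + 0·-2.

0 -3 -7
2 -8 -6
-7 -7 -11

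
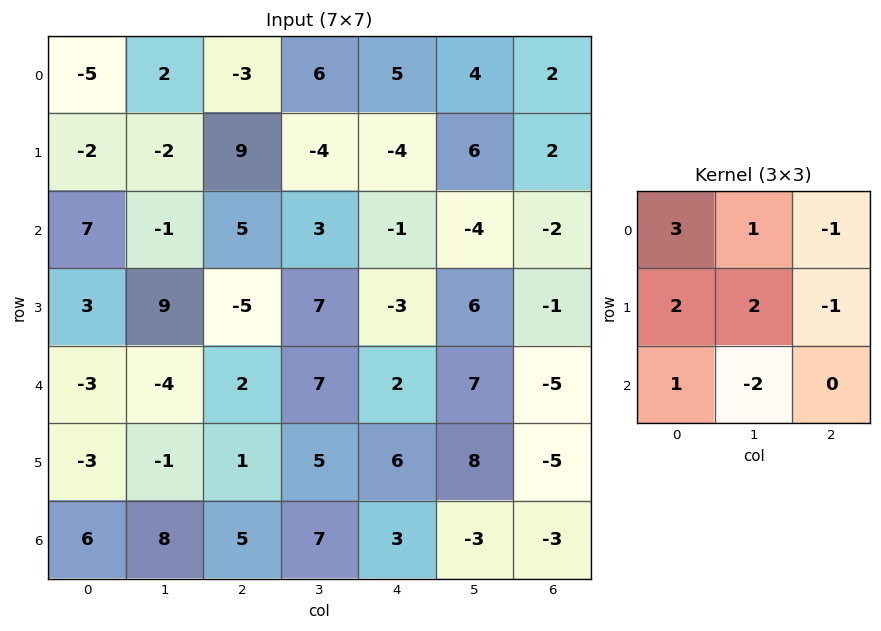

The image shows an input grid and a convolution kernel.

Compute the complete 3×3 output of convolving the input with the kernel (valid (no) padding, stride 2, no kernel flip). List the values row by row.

Output[0,0]: The receptive field on the input at this output position is [-5 2 -3 / -2 -2 9 / 7 -1 5]. Elementwise product with the kernel and sum: -5·3 + 2·1 + -3·-1 + -2·2 + -2·2 + 9·-1 + 7·1 + -1·-2.
Output[0,1]: The receptive field on the input at this output position is [-3 6 5 / 9 -4 -4 / 5 3 -1]. Elementwise product with the kernel and sum: -3·3 + 6·1 + 5·-1 + 9·2 + -4·2 + -4·-1 + 5·1 + 3·-2.

-18 5 26
49 14 -10
-34 8 60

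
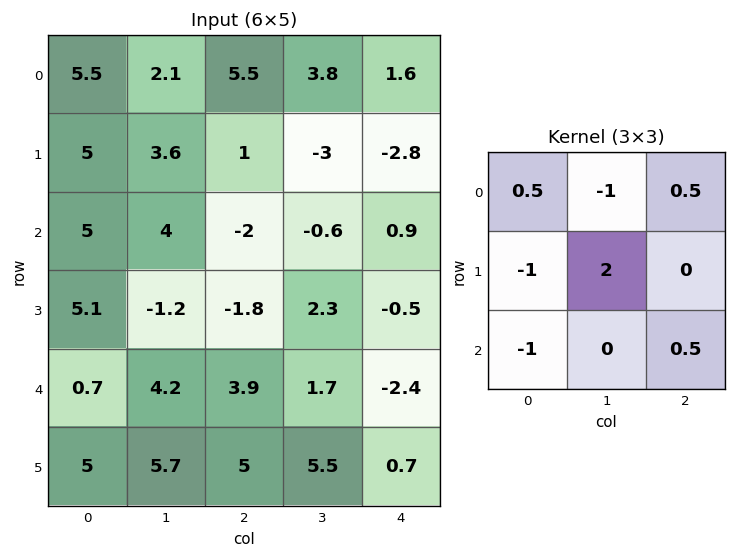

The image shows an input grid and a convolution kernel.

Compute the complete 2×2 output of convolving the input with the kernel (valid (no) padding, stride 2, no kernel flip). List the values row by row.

-0.4 -4.8
-8.75 1.35

Output[0,0]: The receptive field on the input at this output position is [5.5 2.1 5.5 / 5 3.6 1 / 5 4 -2]. Elementwise product with the kernel and sum: 5.5·0.5 + 2.1·-1 + 5.5·0.5 + 5·-1 + 3.6·2 + 5·-1 + -2·0.5.
Output[0,1]: The receptive field on the input at this output position is [5.5 3.8 1.6 / 1 -3 -2.8 / -2 -0.6 0.9]. Elementwise product with the kernel and sum: 5.5·0.5 + 3.8·-1 + 1.6·0.5 + 1·-1 + -3·2 + -2·-1 + 0.9·0.5.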